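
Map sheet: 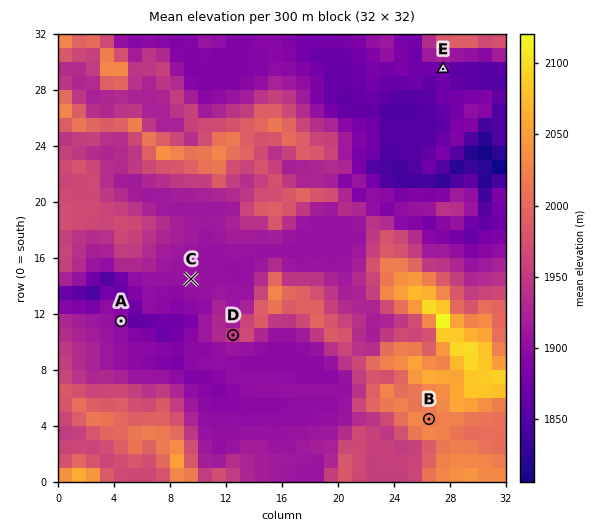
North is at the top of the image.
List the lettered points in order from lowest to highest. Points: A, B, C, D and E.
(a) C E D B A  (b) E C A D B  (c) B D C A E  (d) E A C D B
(d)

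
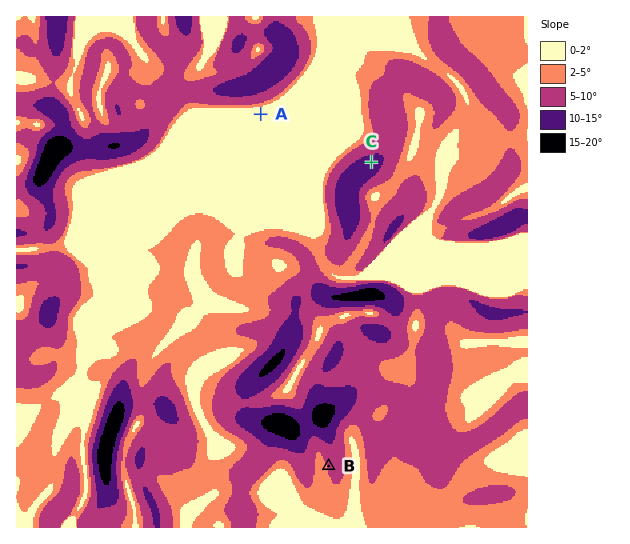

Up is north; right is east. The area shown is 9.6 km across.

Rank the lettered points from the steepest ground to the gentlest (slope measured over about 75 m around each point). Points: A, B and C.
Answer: C B A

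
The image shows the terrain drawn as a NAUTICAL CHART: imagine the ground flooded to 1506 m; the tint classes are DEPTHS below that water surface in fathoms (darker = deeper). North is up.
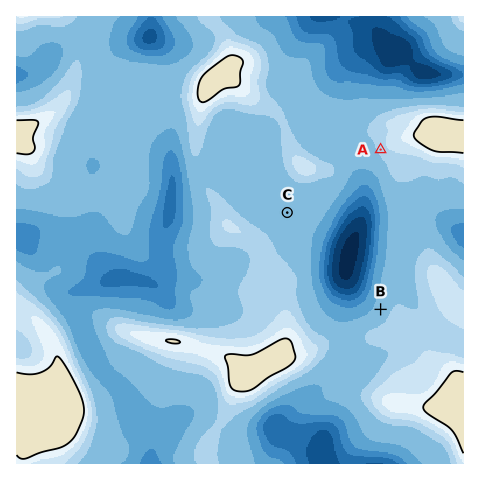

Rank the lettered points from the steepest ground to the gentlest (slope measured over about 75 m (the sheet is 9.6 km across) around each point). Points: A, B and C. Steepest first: A B C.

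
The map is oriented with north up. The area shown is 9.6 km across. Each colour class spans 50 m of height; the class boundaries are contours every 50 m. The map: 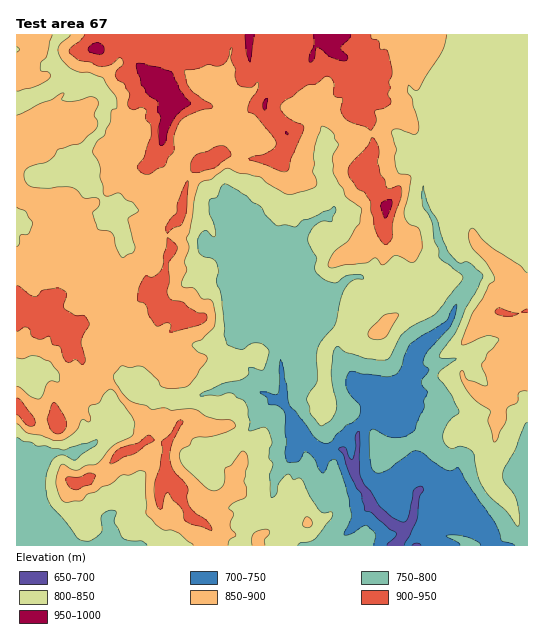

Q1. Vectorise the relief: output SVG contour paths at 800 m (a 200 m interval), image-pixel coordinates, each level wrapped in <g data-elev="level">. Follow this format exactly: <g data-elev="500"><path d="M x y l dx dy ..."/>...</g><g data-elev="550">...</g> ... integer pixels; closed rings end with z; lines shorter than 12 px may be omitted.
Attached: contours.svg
<g data-elev="800"><path d="M298 545l3-2 8-1 6-3 16-20 2-6-2-1-6 1-4-1-11-15-8-17-3-2-5 2-5-6-4 2-5 5-2 4-1 9-6 4-2-22 4-12-4-7 0-8 3-6-4-14-5-2-14 4 1-10-3-16-4-5-6-3-4-4-6 0-9 3-17 0-1-1 22-11 21-5 5-4 1-7 1-1 13 3 6-17-2-5-8-5-8 1-9 5-15-5-3-9 1-7-3-29-5-16 1-11-1-7-3-5-11-4-5-5 0-11 4-8 4-2 7 6 2 0-1-12-5-11 0-10 2-4 7-3 5-12 4 0 11 6 9 6 6 6 6 3 7 11 12 10 8-1 9 2 7-6 13-5 19-10 2 5-4 10-9 0-5 2-5 5-5 8 0 7 9 14-2 14 10 9 9 3 4-1 5-5 6-2 12 0 3 2-1 2-10 1-8 8-4 11-6 25-13 16-4 8-1 9 0 23-8 13-2 7 3 7 0 6 9 12 3 1 8-5 6-12 0-8-5-28 2-18 2-7 3-2 8 6 20 7 12 1 9-1 4-3 11-21 9-8 24-13 27-34 1-3-1-2-23-18 0-8-5-9-2-17-10-18 0-10 1-9 4 15 10 19 6 20 5 12 10 10 3 1 5-2 5 3 12 12-8 17-9 15-10 24-17 24 3 2 15 1-17 12-2 5 14 20 7 16-12 12-4 9 0 7 3 5 4 3 12-2 7 3 4 3 5 24 5 11 7 10 16 14 12 15 2-7-3-18-4-8-9-12-1-6 2-7 11-20 9-23 2-2"/><path d="M17 437l6 4 8 1 6 4 9 0 17 4 34-10 0 3-2 3-20 14-13-5-5 1-5 4-6 17-1 10 3 13 4 7 28 33 10 1 8-5 4-5-1-12 1-4 5-4 6-1 3 2-2 11 8 14 7 3 13 1 5 4"/></g>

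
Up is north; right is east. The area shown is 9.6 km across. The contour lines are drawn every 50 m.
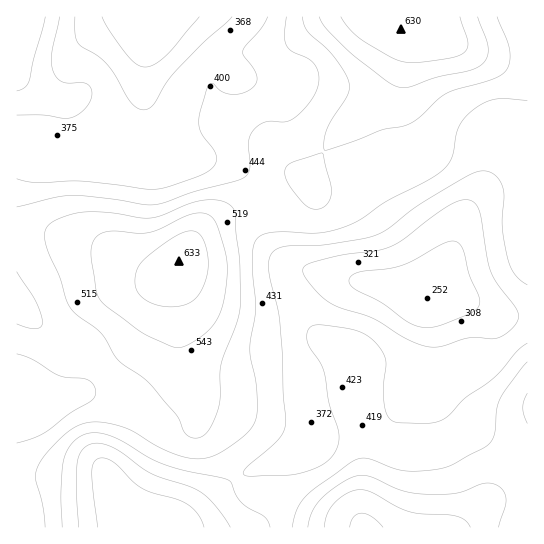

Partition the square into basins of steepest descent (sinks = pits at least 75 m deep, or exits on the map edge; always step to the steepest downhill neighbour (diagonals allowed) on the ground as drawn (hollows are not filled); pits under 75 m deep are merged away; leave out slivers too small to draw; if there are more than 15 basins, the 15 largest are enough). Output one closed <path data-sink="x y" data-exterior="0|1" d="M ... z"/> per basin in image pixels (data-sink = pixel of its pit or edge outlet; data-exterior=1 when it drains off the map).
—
<path data-sink="427 299" data-exterior="0" d="M527 16l-141 0 3 5 18 13-12 40-12 19-51 46-24 36-1 3 2 5-2 6-12 11-12 7-24 4-17 0-28 10-15 13-19 25-5 14 0 18 4 16 0 62 17 34 3 22 20 21 16 31 14 15 29 5 39 19 32 7 12 5 167-1z"/><path data-sink="143 17" data-exterior="1" d="M385 16l-369 1 1 388 20 3 37-12 9-5 23-23 21-17 17-20 12-33 24-39 19-25 11-10 17-9 15-4 17 0 24-4 12-7 12-11 2-6-2-5 1-3 24-36 51-46 12-19 12-40-18-13z"/><path data-sink="130 527" data-exterior="1" d="M175 268l-15 22-13 36-8 13-56 52-40 16-17 1-4-3-6 1 0 69 8 30-1 22 336 1-10-5-32-7-39-19-27-4-14-12-18-35-20-21-3-22-17-34 0-62-4-16z"/>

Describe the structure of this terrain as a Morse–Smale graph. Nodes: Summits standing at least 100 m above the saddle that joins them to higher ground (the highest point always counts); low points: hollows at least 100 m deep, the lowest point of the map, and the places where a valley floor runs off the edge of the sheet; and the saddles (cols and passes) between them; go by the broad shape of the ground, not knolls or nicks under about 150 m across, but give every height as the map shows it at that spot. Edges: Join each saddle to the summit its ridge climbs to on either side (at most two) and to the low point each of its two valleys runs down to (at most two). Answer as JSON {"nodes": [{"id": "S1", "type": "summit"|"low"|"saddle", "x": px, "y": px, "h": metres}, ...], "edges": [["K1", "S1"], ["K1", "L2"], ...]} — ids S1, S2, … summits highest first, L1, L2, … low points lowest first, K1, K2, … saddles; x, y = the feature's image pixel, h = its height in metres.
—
{"nodes": [
{"id": "S1", "type": "summit", "x": 179, "y": 261, "h": 633},
{"id": "S2", "type": "summit", "x": 395, "y": 26, "h": 630},
{"id": "S3", "type": "summit", "x": 365, "y": 527, "h": 609},
{"id": "S4", "type": "summit", "x": 18, "y": 19, "h": 489},
{"id": "L1", "type": "low", "x": 427, "y": 299, "h": 252},
{"id": "L2", "type": "low", "x": 130, "y": 527, "h": 262},
{"id": "L3", "type": "low", "x": 143, "y": 19, "h": 266},
{"id": "K1", "type": "saddle", "x": 106, "y": 369, "h": 494},
{"id": "K2", "type": "saddle", "x": 267, "y": 210, "h": 484},
{"id": "K3", "type": "saddle", "x": 235, "y": 478, "h": 401},
{"id": "K4", "type": "saddle", "x": 17, "y": 141, "h": 369}],
"edges": [["K1", "S1"], ["K1", "L2"], ["K1", "L3"], ["K2", "S1"], ["K2", "S2"], ["K2", "L1"], ["K2", "L3"], ["K3", "S1"], ["K3", "S3"], ["K3", "L1"], ["K3", "L2"], ["K4", "S1"], ["K4", "S4"], ["K4", "L3"]]}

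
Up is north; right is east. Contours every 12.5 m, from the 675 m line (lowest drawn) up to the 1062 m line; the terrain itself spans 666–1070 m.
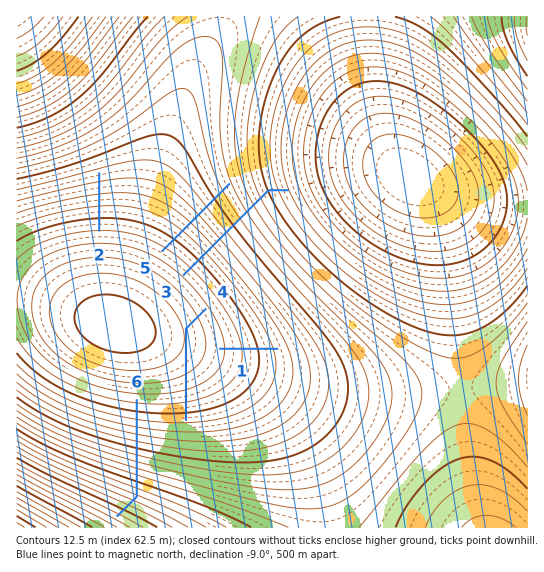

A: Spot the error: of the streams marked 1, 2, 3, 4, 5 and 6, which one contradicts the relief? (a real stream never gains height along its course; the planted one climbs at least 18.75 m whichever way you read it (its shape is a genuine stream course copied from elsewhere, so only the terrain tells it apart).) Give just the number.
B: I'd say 4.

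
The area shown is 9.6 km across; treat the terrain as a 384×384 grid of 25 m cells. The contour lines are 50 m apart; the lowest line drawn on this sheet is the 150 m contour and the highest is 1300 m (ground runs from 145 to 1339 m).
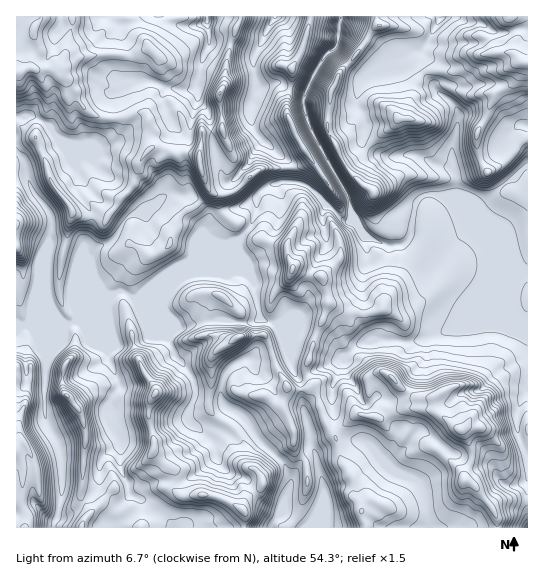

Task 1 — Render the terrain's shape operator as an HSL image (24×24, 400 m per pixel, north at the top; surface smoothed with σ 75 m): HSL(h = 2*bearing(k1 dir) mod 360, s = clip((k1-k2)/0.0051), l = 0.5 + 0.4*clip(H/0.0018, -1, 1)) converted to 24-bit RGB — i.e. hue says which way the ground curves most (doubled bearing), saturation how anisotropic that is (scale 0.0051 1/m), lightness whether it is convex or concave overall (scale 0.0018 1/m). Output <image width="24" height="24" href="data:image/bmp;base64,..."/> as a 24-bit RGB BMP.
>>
<image width="24" height="24" href="data:image/bmp;base64,Qk32BgAAAAAAADYAAAAoAAAAGAAAABgAAAABABgAAAAAAMAGAAATCwAAEwsAAAAAAAAAAAAA2M6UFyRmPouu2oKAX3yAcKuZnFt/el5JX2I9aFRB3OqaPGp7OGePpqBdTklziFVLzsuCj6FhY56UalWBhXpcX0tJ0emfXiR9wW5NYNe8Ox2YV79Fv4KJbEOBllSBiaXOvcHrmMrq1XS733uLFi9J3bmLGhhKk8+OiLaWiHulkWSMYlF8wHORhdGsc8y0Zy62rbeMTW66KBtvheZNXcK2zzPMYJ5hebp3PJpIXzdMrzpU4/PYPh2Hqt5wMxhdpNaZdYtrclNXeFtRVmFme8KYzdKNaCk/K5mLsNytaTOJNCZi6/KPMWNzNz5x7uW5abCromSgOjpyb85oijYwpiVaKtaEOTybkrV4e1dofltmhXildo+ufHYv0a8+ZMVwKSeYvdR2QBVFc0Bp0PevUjVoRTRbyvScYEBkcz9KbIxihq9dczdjlsqKPhmig8eMrU1ZZklEYq5wcIJQbDlDpsXVm6XSpt3CRx9v4JqSFgcvtu2nS8S2Pj9oVkWZ8dyXOFhMUlCZWbZIZCowXJ1pstqQKhRDWNF3nnfFc2zXrGKwjHGvgsrBWaeD18+pqnRlJjJv0LNjAwhS3/vQukCnQ0mQMkFh7vfUi3nWWSKDHoLPn8fTeILF3bKWWzrVO5S8UELFw0lSgsNXUdPgnIXS56/sL9qHv06EUEVv58PLBRBI++DFQoZ/Zy2ErezMTL9EaSxLszmwsdkzQXgzcU9iVtst5nopOn43K1JZks3e0O/ihDt6RnpHiZJJk0lBl19ybWGSlWI8OWJxw+U6iDx1N0xmnelekThcky2yLqrM+dDwkpzrOd2VUjKH0rNWnlVzQIdBOWMlc1onYG8va31SfW9egHNqkoh8iF97fIRof3x+eZZhgXJ9U1F/v9mAcl94N2FCasI0Vowi5sAUvBxKfERxQVlw2JSHkHeph0mVSpZRisipWmt1d3xteX5tf3tqf3p4Ypt0iGWEa6Vzf39/YZSMpGtSdnV/fWO2i4mxiazGmr3NlSy7iltHPXZjxtSRY5Swg1u9s9azaFqEh22Ocn57fn9/f39/hXyDbqxXgE2fW69Tf3N/iWFhoZJiTXhOSIJib7lNpodCjExJSD5x7ZCwNJOnt9ukR3hjR2yIvaOailWNgHOHj36Nd3+Af39/fIJ+Q99lMEB71MxfY1h9p4qZi3miyoi0P41WaoF7f398fGV4VXF9hNdueIbSojilzqB3O1dynJhcnG6Cc358iYJ9fnqEf39/hHl72MZ9GCxI3p5JVzcvI6Auf6mHhWiS0qKeRl9sg2toPIOOjLrE0el3srBJLjeO4dqTaB9Xl5pET5FWkId/d4F+gHt9f39/jnJ46cnbIgtJ8N7FR3vU35iTNXJQYn54voKEgUqIX4w/Wb+QX6FMMF5q7drHEW/BNAUW0p4bN4Q7WnKJlpKGfHeAf35/fm9viopvtCQ6nR+PgemadFWJzn+6zVKDQW1VdnxaryBopfDeedwrHFozSXiI4Is12QAMMgCA6fTXdLPULFlBaHdEeHZdd1A5UYxGg5SZaBxyyPG9ZUZscYxnX0VZ2qGPdESGYTs2rfWMVjWJI/3x0KD1BWq9gxhAkf/LACr8mt6uwlm8oYfUfJLIUzWQ3JDBlOfWLWpFWS13od+DdVl5fHtwV2SCvIiFqoPPcoXa4fquZSB/e+OygVkpVBJBzf7QMAAzq/mnkUg0UUskYVgoeIQ/KSRdxOqRjUiEx1XMb8HWoTd1onRNbGBHVoRSVINal7h0akxwvOhfde3/UEKGdB5ybc1uAHnitf9skkqQdUGP1JCqenKohMqcDDFQ9uXVQmVsnKBmQVkmjjs+vLp3j9rZZWq3fIa0s353eLaaHBt6//JZIiM9N0d95/vQFgAz+PfTPVFqYEeSvd/YpLTfvoXJRhVgc6ErxXZqYXRYR4+xUbWmodKYS097andoXntYmGtFhpRAFyZI+uPRQF2WJD9W/88zACAz9uHVOXSZR5p7goRRsn9hWyo5dT+hUrywxVtXnl58oonIaoS0wrWPbEtydnVbhFtcqa11mb2yKU5w3/B7hUKWSx+s283xM9PcCXRq/77RQG1Zcntpf4ppmF2xpGSjlGteVqRqnJXClYBjSpSMtKSLYmavcXC4iWu0qNDEoHChS1SysKA0zH5DGFNchqNR+tPRADowqyR97YWVUGpKcoJbUmaDcm6pd6HPipPNdquOpZJ0TZOkwb9sR2BtfGV9YKlnjW5ZsGaFKlu5hDun8NjEF2R5cy488cqUfoOtAxIw6KGGc8XRaLC3NXiZpotKuE0/pzs0WKtA"/>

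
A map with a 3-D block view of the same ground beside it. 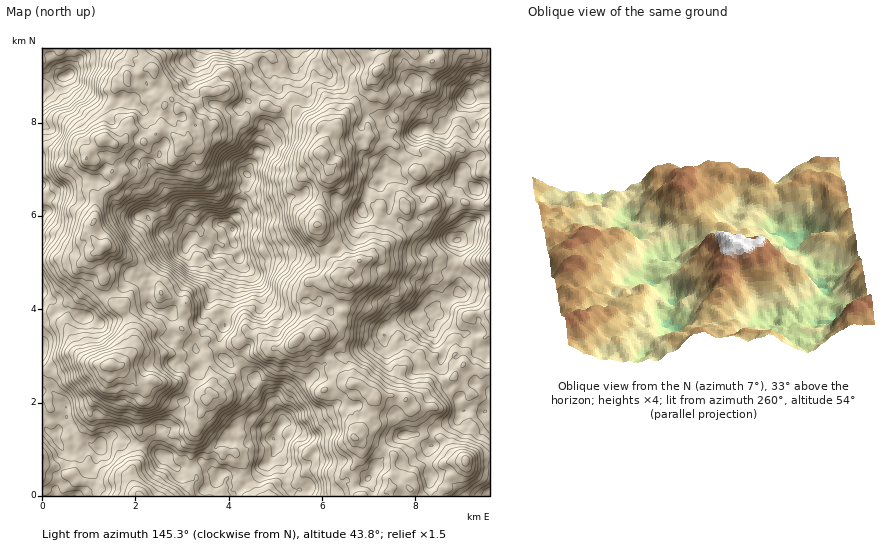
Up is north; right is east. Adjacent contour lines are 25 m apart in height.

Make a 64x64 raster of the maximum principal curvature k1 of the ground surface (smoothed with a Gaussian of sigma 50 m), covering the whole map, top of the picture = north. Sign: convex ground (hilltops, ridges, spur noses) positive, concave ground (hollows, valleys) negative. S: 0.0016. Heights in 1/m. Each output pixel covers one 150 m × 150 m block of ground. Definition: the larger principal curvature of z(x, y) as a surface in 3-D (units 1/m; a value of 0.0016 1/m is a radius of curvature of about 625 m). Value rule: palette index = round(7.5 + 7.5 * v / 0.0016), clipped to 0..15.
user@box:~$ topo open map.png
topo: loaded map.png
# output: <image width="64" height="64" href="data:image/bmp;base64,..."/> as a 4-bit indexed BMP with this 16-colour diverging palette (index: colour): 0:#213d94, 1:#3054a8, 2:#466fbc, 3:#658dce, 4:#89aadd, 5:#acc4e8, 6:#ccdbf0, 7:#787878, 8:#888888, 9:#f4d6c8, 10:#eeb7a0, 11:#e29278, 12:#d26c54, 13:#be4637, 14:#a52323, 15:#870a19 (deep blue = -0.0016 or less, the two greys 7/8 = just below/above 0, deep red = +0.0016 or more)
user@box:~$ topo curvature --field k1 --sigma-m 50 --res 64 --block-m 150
<image width="64" height="64" href="data:image/bmp;base64,Qk12CAAAAAAAAHYAAAAoAAAAQAAAAEAAAAABAAQAAAAAAAAIAAATCwAAEwsAABAAAAAAAAAAlD0hAKhUMAC8b0YAzo1lAN2qiQDoxKwA8NvMAHh4eACIiIgAyNb0AKC37gB4kuIAVGzSADdGvgAjI6UAGQqHAIuZznutumRKpnbJ66zN2ph43s3tl8yVn4edad2pe83uvLtpq7y6qImpjOutyqm8umvamv2rqs/dqIp2z5eqipqb14ibuGibu5rfuFvLmYrNqMuK64dam/x1qFbfyYqYt6vYWaurVnm7yN6Yjb/8quzKyai9V3eNz7qpme6922SrmaubjJ2IRXrt/LzM6aeH3+nO3Lzcu6i/2qvJvXinNp16y7p6vruIe//qzfvWl4eb6txlztzOyI7ZWYvNmIcEy3n9qbvcnMzv/9mpvdeGd3qu2nTPeHiIbMtZl87ImFmpjviHzOuKz8vai5dq78zJjL/aa8yJSnh6zdmZ3u2surrdxpvs7dzYeqicZFmuunib7o/f/76nKIjM//2LiJve6frZ3Ke87dq6y82WWZztms6fq/+pvemHenrdzczrvLmbp6z6iKyry9/+zJeZaa66jZz/2aaquIjJa4uYms/th5zKr7dK24mruszbmXmLvc3JrP7JeYqanKi7zEZ7qu+pzIafpp/YZ8hEi7ypuXppqIqv3M3P7prMqovZhagzv9u+ic/Lvbq7qEaL3exklleoiu6Li5aa3L2FbLaIuWj/iJ2b37rMZmyKdrrM7Whndsh777q7UmqqiYZ7mFmanf2VfazLqKZXq4eLhZjepYp6qp3N6ruGbKdpl4uonIfe2au8m7t4uHWYmsVVp6zKh4qczcnMvezZmFeYmr3pdtuIrKuLvah5e5iK+ZndrcqYqM3thbiZ3ZiIiHqP3P/rzYmqaa3Kl3Zkdovf3vyryZnezOzKu5i9qqt5eb9nfJvNiVx93KmmhnWGmrqd+aqorvyrtniZmbrZyruZvoeLib6La6/7dImZeHmnh6ipjLeuuL6FWbV42d3L3d/c2blbrXeavO24ms3MuodorOrMqr6Uf7Rrs2m4i5rN+tqbmXzqqqvM3cqpi9qXhnz+uJq1j5a62K61W5ValmqtymmZzehZuoi7qZqa3slnirqoWZmP/Gmorrh7omt4mp3bh4i/yL7N25h4m73+y5dqibed2az8Vqys6ahpqpaL3P/N3dvJyYjIm5jO/97/yrmb7bj7q+t436nezbmturyou+3Miby2RueI3O3chnar3v/pd9+IzGverMzHm8x3moSanP+6u8ZoyIqpuaindmnfmKw2r7eOiW7MuIzLi/2qyruIbNq7697avcyoqLuoir9WjWm+upy3fr53eqzcd5q9zHV5zKre67namaqJrO2JvnWMl52ne5uf+VeIqomIaIiLuUqsmb3LnLqZmqtGrbycd3mpqJqKnf+ldpR5yFeXdpit36xojpq9p2hZrYV+uZuVaay7mcq9/7iahYyUWqmYp5rJjImLvu54eGh6zN3rmZlp//rOqv/q27qazrl4mr22aamaqrnKyXWIepq92oqbzd3+q9ab/KrM7Mv7momUiKh7l4q4ysq2hZetR3t6mnea//g5/Lv7h8qozt3O+bemiKrN2oe8ypeImNqpVFiqqYy7+s3bv/d5yb3tqsi8+pV4mrvcu83uy+yalriTWOuZypvtu4qvyWt4i8mYvJvO2ad2q77//+3MWLuIi9h66or/6b2XeM+ai3muljd8e9iZmLrZZr/87MmYyodou7u8fe2q6dvf/+vLWNpJM0rK24rcq8dXvMy/urvLyWSLrv/vuavZnf/9u6vMyFh3Z6zu3JnOvaqJm9///7Wadpv97/+mjN2/6K/5+4u2iHRcye/pfqdNq4naya/O5oy7vfra26vN2Mx3u/u5uMmrec6pr7hvplvFSsxLp53bu7itppuYmMzNyZKf7LuJnu7c3/t/546la8ZNunvbi/23iJmKrWacuoiJeq7MvGtov939tpv52Kjfzc24vvv//8mKu3e5mM6JiFtni9/MqYlu6mW6if3onP3//tvP/6tZrO/Ymadq6aqGRqib3/pnh3yZVUbJy7q9tDm8z9tsyTetyPmIen+6e7iZiX3/6Hiqy5p1h62r2bpzbYWvyl7HSedFrLzsz3squ2ed787/eKl4mLlInam9usi6RY/rjtm9mVnMqL3K3Hh8h57tve/dqHdmbYmv7MuZjLhWnq3fq5lGbstqjZjtpopWu6eb//3ZV1RpqZ9KnHvLWGzoXNt+x1baOVtvSq/FiIinhLr5zP3Kl4q7vYqqid+Hn6V+2I75R7U1yp67bqinmKh5yeyp6qusynvcZcqu////qZ+n7+y8yHr5d+mIrYqZmJ2mvNm9iHiGWd+Kuor//+6nn+uqqXirv9da6Znqu3llvXW/3MvWZWhJr5uceKy4vNeruJZ5u3iamWr6vMq3yYm7uMyG2tx4mZmJ3M2bmprK+4m8yqy1ianK78mXtpnd///q1nerj+uXtovLqsqazKq/zHvd3M3N683aeIiImq/qeO+nareb66mLvch2p7q6mb///tu8ms+Znbu6iZutt3dlvZyttYzKaq69ual5i4Vozf2Lq6zP20hpaJy4if5mlzfauMyovInP7Ktprbuudp3r/urM//14d3h72pmYvbmL66mZ6Kq7qs65qHmavN3N7Ye93Lvv/tqbpmynaqutq7hJirysrdt67qrZolbM7MmYqd/afLzunrp523ZK3LzcaD15nsp+u47Imt3Jhuy2tVOZ2Ze8e6/LqWqYiIy92894naudd3y6jXmcqap6zpbZZr3HeNx6rc2rm5mbmHadvO7/2IhWjqu7p31mrbqOmJ2s3HmL"/>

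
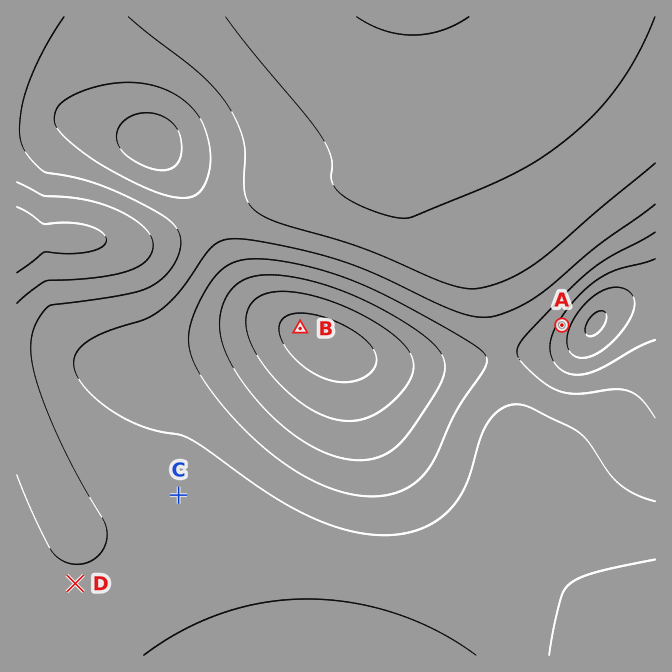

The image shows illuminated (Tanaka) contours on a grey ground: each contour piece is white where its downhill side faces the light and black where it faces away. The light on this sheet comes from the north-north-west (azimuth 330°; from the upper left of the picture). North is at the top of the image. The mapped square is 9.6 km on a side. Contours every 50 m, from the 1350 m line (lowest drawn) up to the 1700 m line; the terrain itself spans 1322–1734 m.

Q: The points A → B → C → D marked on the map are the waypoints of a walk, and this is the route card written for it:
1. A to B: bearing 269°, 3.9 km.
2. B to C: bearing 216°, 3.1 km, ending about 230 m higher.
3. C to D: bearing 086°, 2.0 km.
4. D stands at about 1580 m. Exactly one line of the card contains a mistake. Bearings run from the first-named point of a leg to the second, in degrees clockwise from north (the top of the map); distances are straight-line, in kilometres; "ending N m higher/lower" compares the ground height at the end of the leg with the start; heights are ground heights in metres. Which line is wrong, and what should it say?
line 3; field bearing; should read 229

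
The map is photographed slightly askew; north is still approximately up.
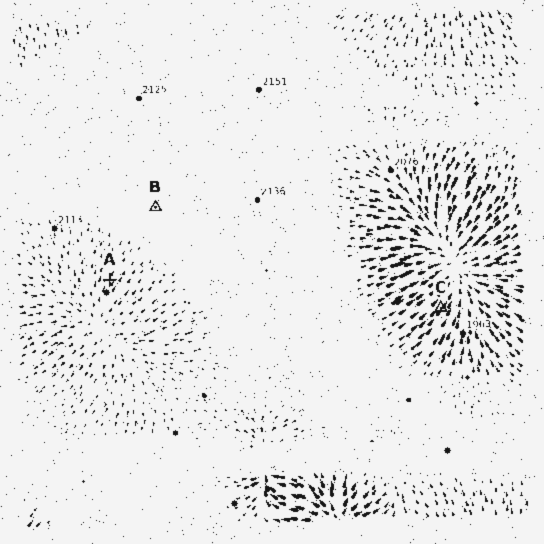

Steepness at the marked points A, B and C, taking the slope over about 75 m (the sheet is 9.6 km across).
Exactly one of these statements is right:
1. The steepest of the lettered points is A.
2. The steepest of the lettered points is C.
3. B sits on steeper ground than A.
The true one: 2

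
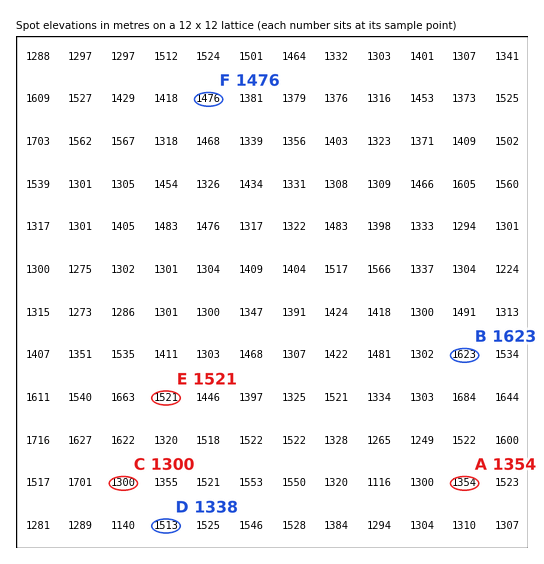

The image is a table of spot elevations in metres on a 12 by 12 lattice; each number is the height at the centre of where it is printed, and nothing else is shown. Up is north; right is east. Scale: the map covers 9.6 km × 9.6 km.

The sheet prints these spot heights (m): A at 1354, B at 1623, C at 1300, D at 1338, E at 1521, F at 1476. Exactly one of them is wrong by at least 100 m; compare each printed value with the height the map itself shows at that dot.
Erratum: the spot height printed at D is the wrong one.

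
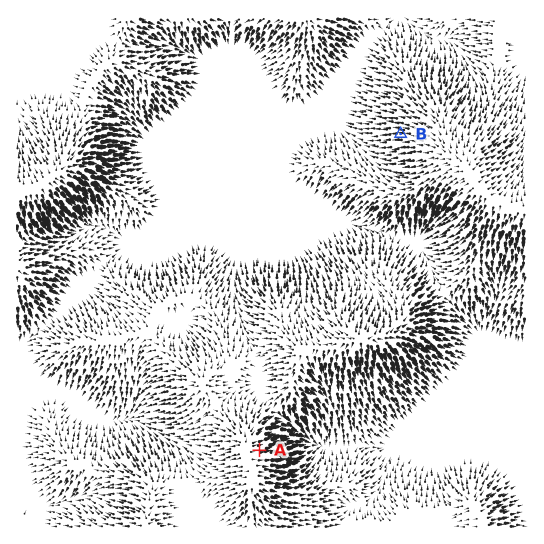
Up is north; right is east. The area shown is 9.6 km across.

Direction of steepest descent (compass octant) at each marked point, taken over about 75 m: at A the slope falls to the E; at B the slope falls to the W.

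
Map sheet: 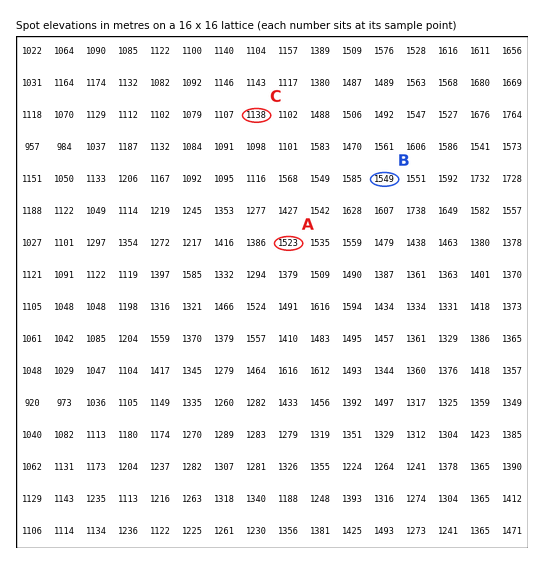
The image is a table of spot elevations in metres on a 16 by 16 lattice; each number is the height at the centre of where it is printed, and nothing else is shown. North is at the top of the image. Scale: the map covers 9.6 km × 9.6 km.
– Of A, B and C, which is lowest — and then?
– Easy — C A B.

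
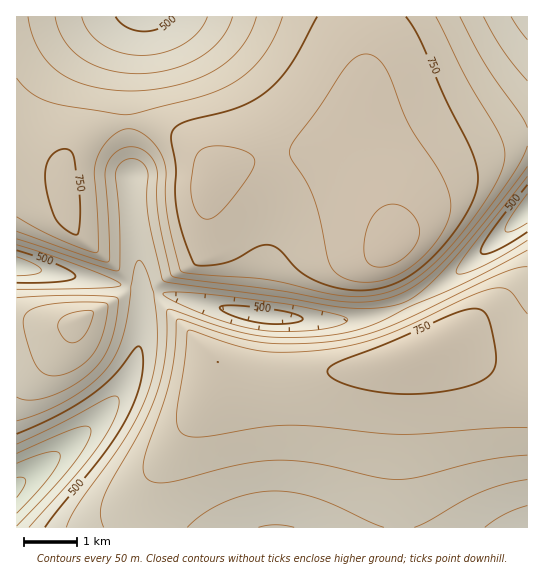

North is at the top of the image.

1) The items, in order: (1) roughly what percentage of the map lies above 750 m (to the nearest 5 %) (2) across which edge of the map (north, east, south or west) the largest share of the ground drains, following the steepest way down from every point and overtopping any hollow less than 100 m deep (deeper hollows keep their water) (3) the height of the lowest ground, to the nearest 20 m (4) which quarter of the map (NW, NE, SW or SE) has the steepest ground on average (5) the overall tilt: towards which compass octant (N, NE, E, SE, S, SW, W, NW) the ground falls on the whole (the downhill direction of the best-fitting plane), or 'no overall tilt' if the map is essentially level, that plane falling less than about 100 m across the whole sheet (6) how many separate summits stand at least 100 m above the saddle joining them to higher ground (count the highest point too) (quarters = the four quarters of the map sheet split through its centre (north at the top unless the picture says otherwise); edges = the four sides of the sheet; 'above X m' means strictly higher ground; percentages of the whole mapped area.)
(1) Ground above 750 m makes up about 25 % of the sheet.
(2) Most of the ground drains across the western edge.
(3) The lowest ground is at about 280 m.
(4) The south-west quarter is the steepest part of the map.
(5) On the whole the ground falls towards the south-west.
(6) There are 3 summits with 100 m or more of prominence.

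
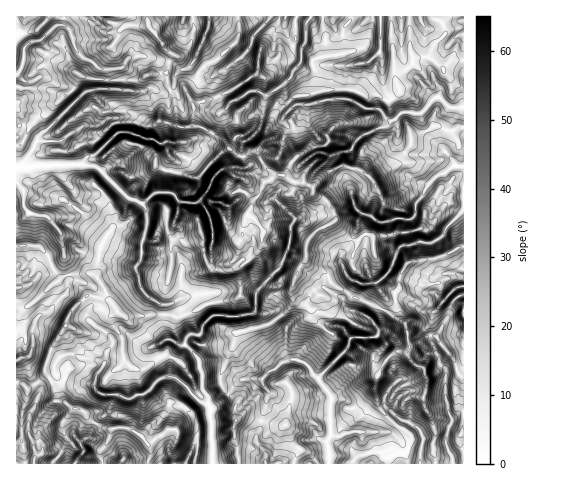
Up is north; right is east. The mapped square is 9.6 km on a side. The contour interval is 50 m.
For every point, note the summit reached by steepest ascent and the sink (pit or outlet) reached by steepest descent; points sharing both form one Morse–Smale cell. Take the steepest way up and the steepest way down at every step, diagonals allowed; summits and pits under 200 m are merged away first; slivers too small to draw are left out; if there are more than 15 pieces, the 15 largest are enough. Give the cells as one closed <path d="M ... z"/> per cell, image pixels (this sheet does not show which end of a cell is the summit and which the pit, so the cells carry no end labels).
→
<path d="M463 16l-225 0 1 19-2 6-21 19-9 4-9 10-1 6-11 9 9 20-2 16 2 2 6 0 22 13 8 10 8 6 4 1 14-7 6 15 7 6 6 4 7 0 12 8 10 0 7 3 2 7 14 9 8 18-7 5-11 5-8 7-4 6-1 16 7 8 14 6 5 10 6 5 16 9 28 12 4-3 1-8 3 3 6-1 6-27 8-11 26-3 29-13z"/><path d="M146 16l-130 1 0 200 8 1 4-5 20 5 26-1 8-8 0-5-8-14 6 3 17 0 13-13 20 19 13 5 4 7 0 17-5 14-1 18-5 6 6 24 6 7 16 9 1 9 15 2 27-13 28-4 5-5 1-8-2-18 21-20 2-5 0-9 3-4 16 1 14-2 14 9 9-9 15-8 3-5-8-15-12-6-4-10-7-3-10 0-12-8-10-1-10-9-6-15-14 7-11-6-9-11-22-13-22 0-2-2-2-27-7-13-1-8 4-23-7-6-8-14-7-7z"/><path d="M306 260l-6 7-6 13-3 8 1 14-2 5-23 18-30 7-17 44 1 9 7 8 9-11 7-3 18 0 1 6 6 7-9 38-4 4 0 8 10 12 0 9 197 1 1-87-6-3-4-16-20-22-4 0 1 6 7 14 2 8 6 7-1 25-13-1-14-5-8 0-7 4-5 5-6 12 10 9-4 8-6 4-39-1-12 5-10-2 0-38-13-18 27-27 6-13 18 0 9-3 1-5-3-5 4-5 2-11-29-12-16-9-6-5-5-10-14-6z"/><path d="M92 296l-5 0-13 11-8 14 0 5-16 27-5 19 9 14 3 14 10 3 7 6 8 1 8 11 13 7 23 0 14 7 10 13-2 16 38 0 10-22 16-2 0-16-2-18-15-8-12-14-13-8 2-19 11-11-16-9-4-10 1-12-39 2-9-6-5-9z"/><path d="M295 230l-14 2-16-1-2 1-3 17-21 20 2 21-4 8-27 5-30 14-16-2-1 12 4 10 16 9-11 11-2 19 13 8 12 14 8 5 4 0 4 6 17-14-7-10-1-9 13-29 4-14 33-9 11-8 11-14-1-14 7-18 7-10 0-11 4-10z"/><path d="M110 180l-13 13-23-1 8 12 0 5-8 8-26 1-20-5-4 5-7 0-1 27 24 2 8 8 12 25 13-6 15-1 8 3 20 35 9 6 39-2 0-9-20-13-4-8-4-14 0-5 5-6 1-18 5-14-1-20-9-8-7-1-5-3z"/><path d="M384 310l-3 2-1 8-4 5 3 5-1 5-9 3-18 0-6 13-27 27 13 18-1 30 3 10 8 0 12-5 42 0 7-11-10-9 6-12 12-9 8 0 21 6 6 0 1-25-6-7-10-28-20 10-4-21z"/><path d="M38 246l-22 0 0 114 5-2 3 2 7 17 5 7 9-9 0-8 5-14 16-27 0-5 8-14 13-11 22 4-11-22-7-4-18 0-13 6-12-25z"/><path d="M237 16l-90 1 2 10 7 7 8 14 7 6-4 23 1 8 7 13 4 29 13 0 1-2 2-16-9-20 11-9 1-6 9-10 9-4 21-19 2-6z"/><path d="M463 247l-28 12-26 3-8 11-2 15-4 5 1 8 9 0 16 10 14 1-6 14 1 9 7 2 17 21 3 13 4 5 3 0z"/><path d="M262 379l-21 1-13 13 9 7-3 39 4 8 1 17 27-1 0-9-10-12 0-8 4-4 9-37z"/><path d="M46 373l-10 11 3 5 0 6-9 18-2 15 8 28 5-2 12 0 4 3 9-15-3-19 10-14-9-7-7-2-3-14z"/><path d="M80 409l-7 0-10 14 3 19-8 16 8 6 36 0-2-12 6-7 6-15-9-2-13-7z"/><path d="M19 382l-3 1 0 80 37 1 4-5-4-5-17 1-8-27 2-15 8-15 1-9-3-4-9 3z"/><path d="M229 394l-19 18 2 12 0 38 2 2 25-1-1-16-4-8 3-39z"/>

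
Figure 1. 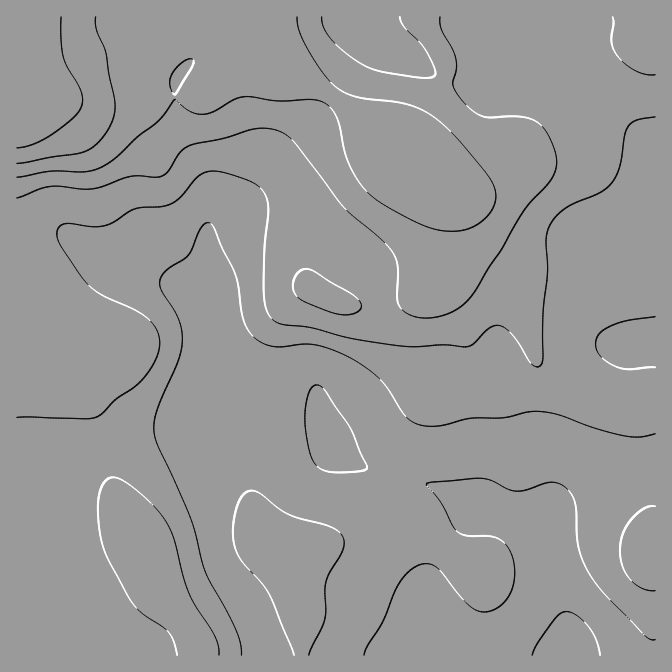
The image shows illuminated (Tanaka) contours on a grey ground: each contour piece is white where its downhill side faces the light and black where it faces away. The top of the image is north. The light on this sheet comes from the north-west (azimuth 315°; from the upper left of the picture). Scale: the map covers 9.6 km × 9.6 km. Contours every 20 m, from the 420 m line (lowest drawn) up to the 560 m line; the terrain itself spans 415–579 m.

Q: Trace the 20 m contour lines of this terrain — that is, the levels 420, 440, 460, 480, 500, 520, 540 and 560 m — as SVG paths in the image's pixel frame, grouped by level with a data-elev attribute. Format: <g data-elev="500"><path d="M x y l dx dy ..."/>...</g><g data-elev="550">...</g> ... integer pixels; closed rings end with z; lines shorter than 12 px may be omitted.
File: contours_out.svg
<g data-elev="420"><path d="M532 655l5-11 17-24 6-6 7-2 10 3 12 12 7 13 4 15"/></g><g data-elev="440"><path d="M364 655l4-10 15-25 16-36 9-12 10-7 10-1 9 3 27 33 8 8 6 3 9 1 8-3 7-4 6-8 5-12 2-15-3-13-5-11-7-6-7-3-25-1-10-3-6-8-12-24-13-16 0-2 5-1 43-4 15 2 17 9 8 2 10-1 25-8 9 1 8 5 5 7 3 7 3 43 4 15 7 14 15 20 40 40 6 5 5 1"/><path d="M330 472l-10-3-5-6-5-9-3-15-2-19 1-15 4-15 5-5 4 0 5 4 24 36 19 42-2 3-7 1z"/></g><g data-elev="460"><path d="M241 655l0-10-4-11-31-60-15-54-33-75-4-15 3-20 21-48 4-22-3-20-18-30-1-10 7-10 22-15 11-25 5-7 5 0 4 4 8 21 12 22 4 15 5 33 4 10 7 9 9 6 11 4 31-3 13 1 16 5 17 8 16 10 13 11 9 11 15 24 11 9 10 3 12 0 32-8 35 0 23-6 12-1 20 4 35 13 30 8 15 1 16-3"/><path d="M309 655l15-33 2-10-1-20 1-10 4-10 12-20 2-7 0-7-4-5-6-5-44-13-11-7-21-15-4-2-5 0-9 7-5 14-2 18 2 17 7 15 19 20 8 12 25 61"/><path d="M655 506l-5 0-6 3-14 12-8 14-2 15 3 17 7 12 12 9 13 3"/><path d="M655 367l-26 2-12-2-16-10-4-7-1-7 3-10 13-8 17-5 26-3"/></g><g data-elev="480"><path d="M219 655l0-8-4-10-20-32-7-15-14-50-8-18-12-16-20-18-14-9-10-1-5 3-3 5-4 16 1 26 6 24 27 50 10 11 26 19 5 8 4 15"/><path d="M17 417l68 2 12-2 7-5 11-12 19-12 8-8 11-15 6-15 1-8-2-9-3-6-6-8-14-9-36-17-15-13-25-38-2-9 2-6 5-3 4-1 24 4 12-1 10-4 21-13 34-4 11-8 19-21 11-5 14 1 25 9 10 6 6 8 3 15-4 40 0 47 3 15 3 5 6 5 9 3 27 3 45 11 55 8 32-2 24 1 7-4 13-13 10-4 6 2 6 5 9 11 11 19 5 4 4 1 3-3 1-6 0-45 5-43-2-30 3-13 7-10 9-9 34-15 11-8 5-7 4-10 6-33 3-8 8-7 19-3"/></g><g data-elev="500"><path d="M335 313l10 2 9-2 7-5 0-5-9-9-38-23-9-2-7 3-4 6-1 7 1 7 3 4 11 7z"/><path d="M17 198l31-11 10-1 32 3 12-2 28-11 30 1 9-6 12-19 9-7 34-7 30-9 11-1 10 2 9 3 8 7 51 67 37 31 12 13 4 7 2 9-1 33 6 10 9 6 12 2 13-1 13-4 14-9 11-12 27-43 22-38 28-33 4-8 1-10-2-10-6-13-5-9-7-6-7-4-10-1-36 0-10-6-12-11-9-15 3-17 0-8-3-10-12-22-1-11"/><path d="M400 17l4 10 16 16 8 10 7 17 0 5-2 2-11 1-32-5-15-3-11-5-18-12-14-13-8-12-2-11"/><path d="M613 17l1 6-3 19 6 13 8 8 10 8 10 3 10 1"/></g><g data-elev="520"><path d="M17 177l33-6 37 1 15-5 13-9 22-21 20-15 18-23 14 12 13 3 10-2 22-12 10-3 34 4 36-1 11 3 9 9 5 11 6 29 6 16 13 20 15 13 36 21 25 8 14 1 11-1 10-4 10-8 6-6 4-9 1-8-2-8-9-15-30-36-20-18-18-10-19-6-41-5-12-4-8-5-13-14-16-23-9-19-2-15"/><path d="M174 94l-4-11 2-9 10-11 5-3 5-1 2 3-2 5-15 25-2 3z"/></g><g data-elev="540"><path d="M17 163l68-12 13-9 12-15 4-14 1-13-9-48-10-24 0-11"/></g><g data-elev="560"><path d="M17 148l17-4 17-9 23-17 8-13 1-7-2-8-14-23-4-12-2-18 0-20"/></g>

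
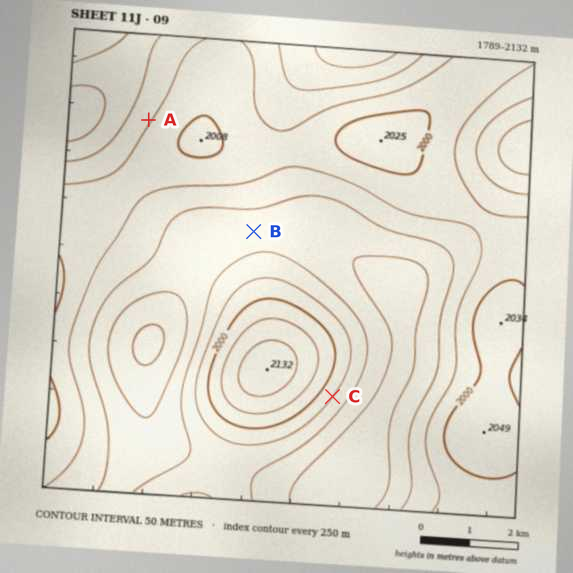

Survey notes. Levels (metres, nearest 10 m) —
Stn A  1940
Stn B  1880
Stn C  1950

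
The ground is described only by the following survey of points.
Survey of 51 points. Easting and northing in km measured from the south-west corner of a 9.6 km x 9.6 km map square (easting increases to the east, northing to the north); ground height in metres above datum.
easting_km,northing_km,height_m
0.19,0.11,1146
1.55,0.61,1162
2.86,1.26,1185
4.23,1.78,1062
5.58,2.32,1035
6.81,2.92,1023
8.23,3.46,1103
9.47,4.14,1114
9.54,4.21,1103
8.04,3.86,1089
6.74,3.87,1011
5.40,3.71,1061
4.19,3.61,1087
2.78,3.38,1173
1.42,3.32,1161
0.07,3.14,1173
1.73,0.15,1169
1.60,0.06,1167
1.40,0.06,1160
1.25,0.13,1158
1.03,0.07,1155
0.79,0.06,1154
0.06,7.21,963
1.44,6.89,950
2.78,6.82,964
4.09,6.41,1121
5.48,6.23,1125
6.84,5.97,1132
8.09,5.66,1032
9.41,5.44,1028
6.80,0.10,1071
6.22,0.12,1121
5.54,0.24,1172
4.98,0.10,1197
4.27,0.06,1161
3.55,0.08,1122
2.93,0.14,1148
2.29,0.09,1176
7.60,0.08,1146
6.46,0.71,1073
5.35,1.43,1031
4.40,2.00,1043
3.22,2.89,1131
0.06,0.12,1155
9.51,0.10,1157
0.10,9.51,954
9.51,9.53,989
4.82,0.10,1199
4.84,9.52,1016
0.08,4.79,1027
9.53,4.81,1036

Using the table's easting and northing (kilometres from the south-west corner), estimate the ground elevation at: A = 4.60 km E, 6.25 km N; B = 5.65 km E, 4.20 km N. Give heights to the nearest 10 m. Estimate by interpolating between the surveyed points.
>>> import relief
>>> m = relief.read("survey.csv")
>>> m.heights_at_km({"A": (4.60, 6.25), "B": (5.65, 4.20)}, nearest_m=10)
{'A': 1150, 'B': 1030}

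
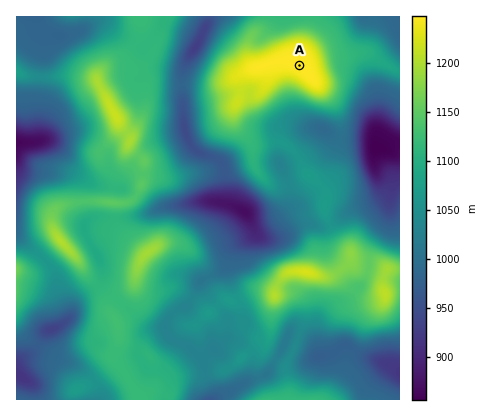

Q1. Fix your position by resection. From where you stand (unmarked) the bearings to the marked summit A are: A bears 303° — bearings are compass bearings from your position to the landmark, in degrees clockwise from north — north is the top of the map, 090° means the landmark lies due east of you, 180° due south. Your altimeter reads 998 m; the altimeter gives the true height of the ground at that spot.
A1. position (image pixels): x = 357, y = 103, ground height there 998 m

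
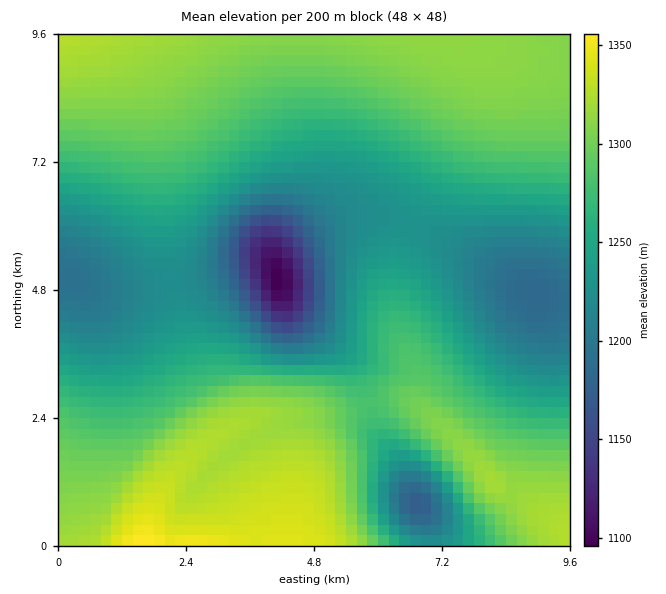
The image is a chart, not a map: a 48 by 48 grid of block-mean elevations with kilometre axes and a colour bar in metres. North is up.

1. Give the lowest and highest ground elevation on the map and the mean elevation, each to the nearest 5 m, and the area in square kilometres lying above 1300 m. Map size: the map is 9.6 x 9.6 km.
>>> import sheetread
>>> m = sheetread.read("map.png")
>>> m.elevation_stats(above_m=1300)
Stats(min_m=1095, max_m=1360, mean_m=1265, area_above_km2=28.3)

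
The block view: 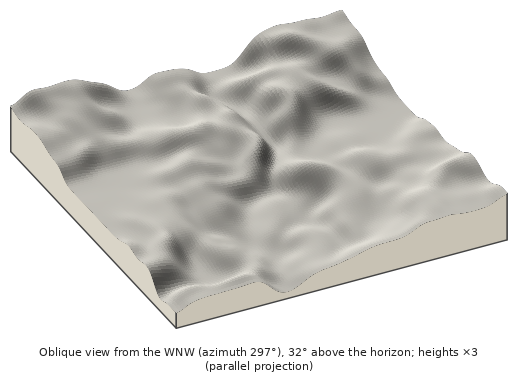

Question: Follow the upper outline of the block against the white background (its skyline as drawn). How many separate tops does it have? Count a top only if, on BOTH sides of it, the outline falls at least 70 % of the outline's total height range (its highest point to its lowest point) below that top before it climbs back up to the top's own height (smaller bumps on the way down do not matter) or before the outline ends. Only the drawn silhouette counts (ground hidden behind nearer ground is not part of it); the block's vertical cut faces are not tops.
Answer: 0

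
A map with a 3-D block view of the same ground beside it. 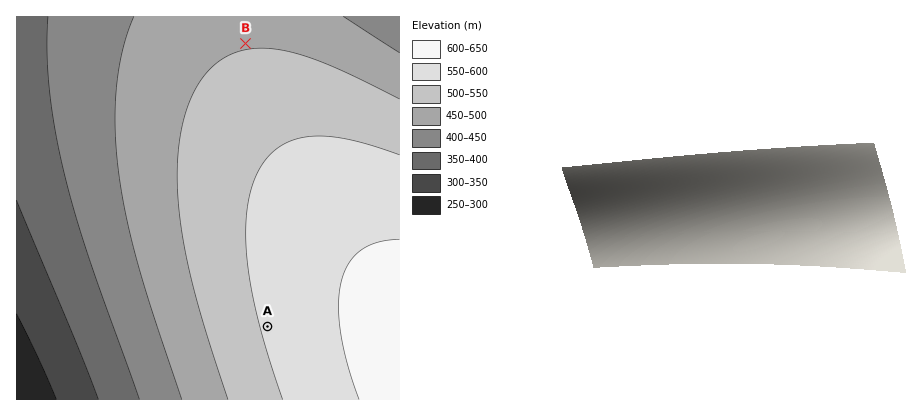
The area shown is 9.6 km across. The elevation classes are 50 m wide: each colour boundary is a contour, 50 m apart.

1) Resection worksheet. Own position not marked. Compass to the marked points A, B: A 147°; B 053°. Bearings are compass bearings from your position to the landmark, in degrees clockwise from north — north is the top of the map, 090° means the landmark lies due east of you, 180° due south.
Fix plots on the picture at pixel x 137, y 125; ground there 470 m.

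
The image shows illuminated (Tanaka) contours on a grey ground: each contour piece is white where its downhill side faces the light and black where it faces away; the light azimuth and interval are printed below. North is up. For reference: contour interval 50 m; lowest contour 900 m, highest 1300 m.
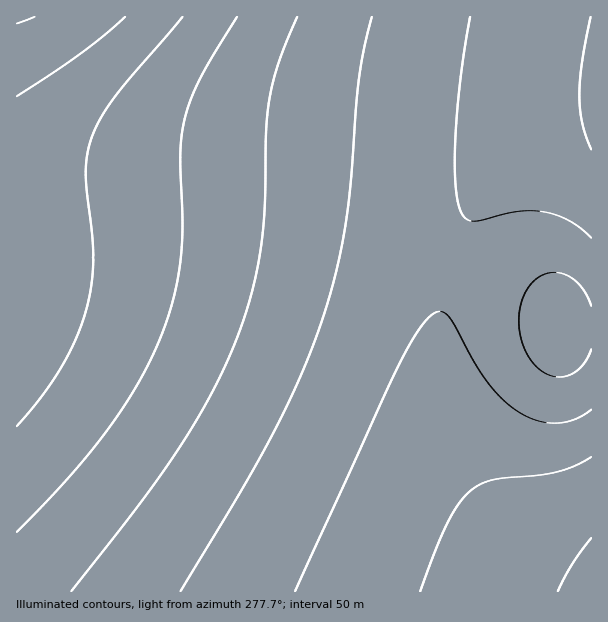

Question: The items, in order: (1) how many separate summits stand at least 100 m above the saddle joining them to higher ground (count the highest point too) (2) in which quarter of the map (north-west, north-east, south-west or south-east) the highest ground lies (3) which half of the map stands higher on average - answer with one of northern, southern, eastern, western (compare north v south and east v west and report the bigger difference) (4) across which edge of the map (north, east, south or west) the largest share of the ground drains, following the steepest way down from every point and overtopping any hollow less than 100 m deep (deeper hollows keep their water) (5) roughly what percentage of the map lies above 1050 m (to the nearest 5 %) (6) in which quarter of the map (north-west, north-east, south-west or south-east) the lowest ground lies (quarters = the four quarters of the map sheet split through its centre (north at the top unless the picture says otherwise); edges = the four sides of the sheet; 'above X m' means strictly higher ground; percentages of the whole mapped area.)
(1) There is 1 summit with 100 m or more of prominence.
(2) Look to the south-east quarter for the highest ground.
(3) Taken as a whole, the eastern half is higher than the western.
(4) Drainage is mainly to the west: more ground falls towards that edge than towards any other.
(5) Ground above 1050 m makes up about 80 % of the sheet.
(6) The lowest point lies in the north-west quarter of the map.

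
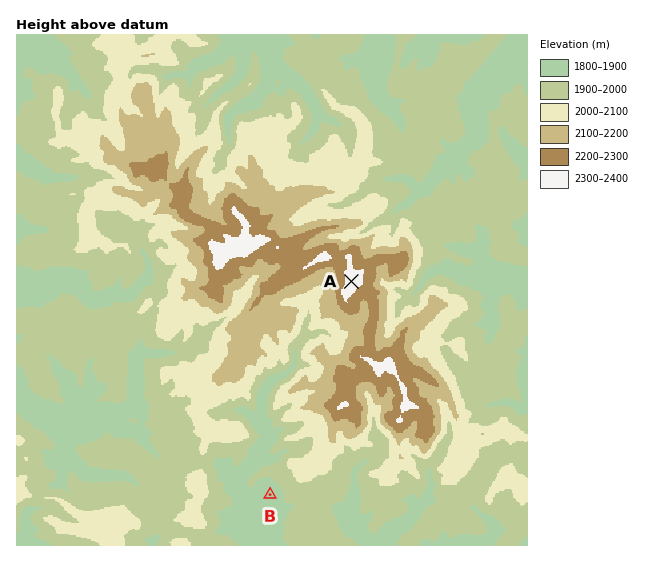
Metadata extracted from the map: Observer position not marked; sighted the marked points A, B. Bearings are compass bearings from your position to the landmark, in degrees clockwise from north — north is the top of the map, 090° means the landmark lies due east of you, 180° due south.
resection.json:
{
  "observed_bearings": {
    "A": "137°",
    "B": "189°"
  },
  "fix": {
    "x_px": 311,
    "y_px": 238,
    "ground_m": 2210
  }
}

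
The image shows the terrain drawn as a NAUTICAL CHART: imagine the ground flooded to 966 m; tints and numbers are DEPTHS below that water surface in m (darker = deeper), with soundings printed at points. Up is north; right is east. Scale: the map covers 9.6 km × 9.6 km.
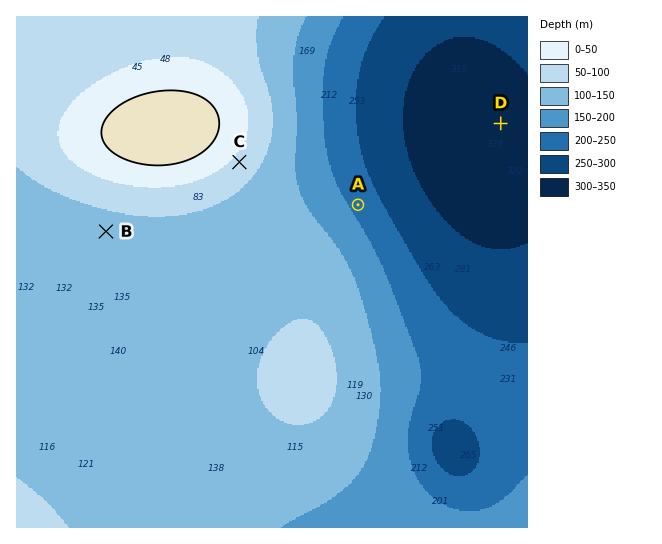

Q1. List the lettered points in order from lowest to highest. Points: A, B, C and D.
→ D A B C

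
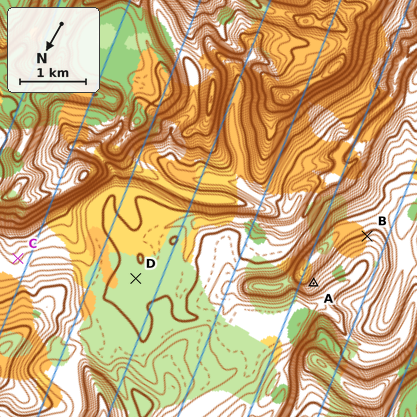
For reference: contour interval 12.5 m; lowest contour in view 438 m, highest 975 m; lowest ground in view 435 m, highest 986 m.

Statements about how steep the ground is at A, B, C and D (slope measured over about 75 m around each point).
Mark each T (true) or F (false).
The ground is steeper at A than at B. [T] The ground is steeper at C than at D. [T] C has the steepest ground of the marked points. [F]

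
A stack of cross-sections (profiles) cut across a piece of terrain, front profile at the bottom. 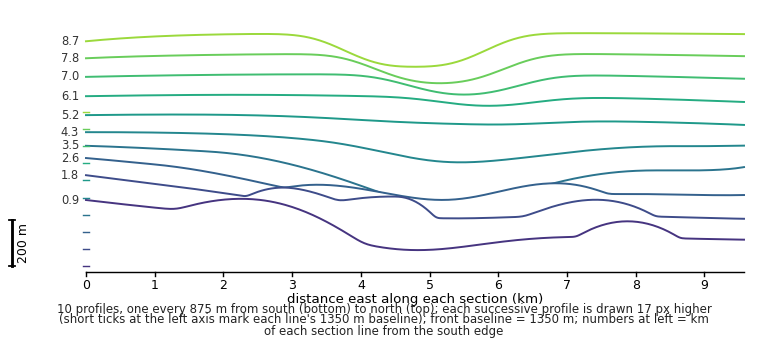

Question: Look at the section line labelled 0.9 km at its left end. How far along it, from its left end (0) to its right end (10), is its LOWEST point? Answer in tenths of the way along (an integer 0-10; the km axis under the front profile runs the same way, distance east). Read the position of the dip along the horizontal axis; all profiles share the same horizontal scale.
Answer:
5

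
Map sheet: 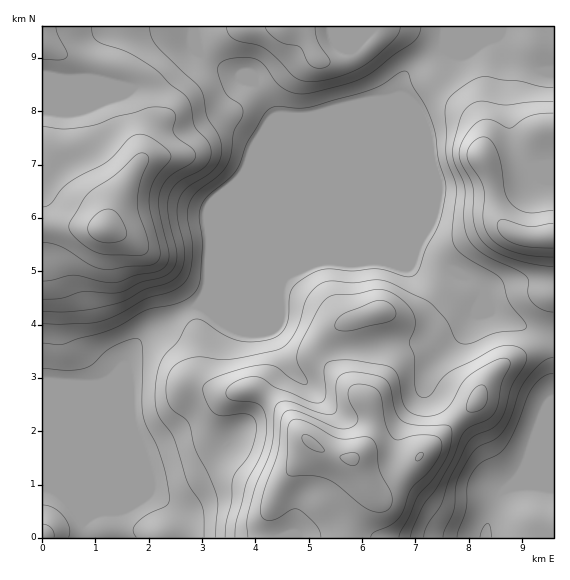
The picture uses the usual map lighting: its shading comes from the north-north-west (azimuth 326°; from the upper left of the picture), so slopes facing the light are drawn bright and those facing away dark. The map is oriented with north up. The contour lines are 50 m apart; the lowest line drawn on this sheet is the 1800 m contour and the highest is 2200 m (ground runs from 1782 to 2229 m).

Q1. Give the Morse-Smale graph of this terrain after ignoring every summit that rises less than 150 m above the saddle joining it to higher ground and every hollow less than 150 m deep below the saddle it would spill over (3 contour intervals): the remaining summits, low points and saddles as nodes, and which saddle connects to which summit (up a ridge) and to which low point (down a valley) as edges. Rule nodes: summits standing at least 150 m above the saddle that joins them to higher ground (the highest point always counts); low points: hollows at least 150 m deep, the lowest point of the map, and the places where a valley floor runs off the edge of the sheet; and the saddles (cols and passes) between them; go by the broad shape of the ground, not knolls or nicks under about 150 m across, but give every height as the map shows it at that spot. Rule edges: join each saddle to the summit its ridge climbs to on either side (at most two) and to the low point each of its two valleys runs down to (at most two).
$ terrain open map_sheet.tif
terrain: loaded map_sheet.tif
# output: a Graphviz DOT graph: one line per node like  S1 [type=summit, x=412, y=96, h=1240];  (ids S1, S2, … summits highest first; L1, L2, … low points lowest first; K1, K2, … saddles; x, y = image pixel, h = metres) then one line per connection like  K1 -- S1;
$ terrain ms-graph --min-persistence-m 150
graph terrain {
  S1 [type=summit, x=104, y=228, h=2229];
  S2 [type=summit, x=352, y=459, h=2205];
  S3 [type=summit, x=552, y=237, h=2129];
  L1 [type=low, x=83, y=537, h=1782];
  K1 [type=saddle, x=439, y=52, h=1872];
  K2 [type=saddle, x=188, y=308, h=1840];
  K1 -- S1;
  K1 -- S3;
  K1 -- L1;
  K2 -- S1;
  K2 -- S2;
  K2 -- L1;
}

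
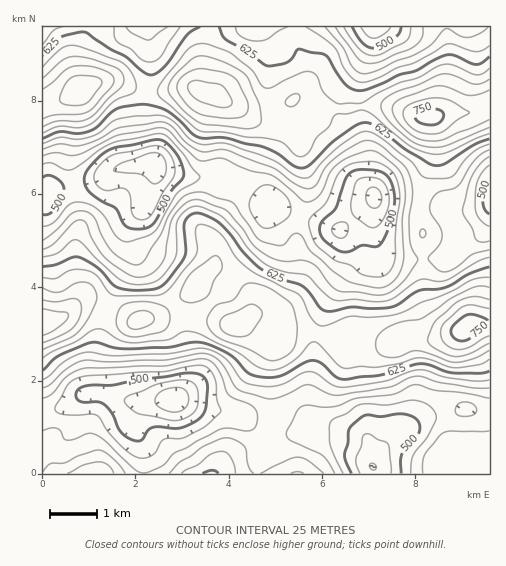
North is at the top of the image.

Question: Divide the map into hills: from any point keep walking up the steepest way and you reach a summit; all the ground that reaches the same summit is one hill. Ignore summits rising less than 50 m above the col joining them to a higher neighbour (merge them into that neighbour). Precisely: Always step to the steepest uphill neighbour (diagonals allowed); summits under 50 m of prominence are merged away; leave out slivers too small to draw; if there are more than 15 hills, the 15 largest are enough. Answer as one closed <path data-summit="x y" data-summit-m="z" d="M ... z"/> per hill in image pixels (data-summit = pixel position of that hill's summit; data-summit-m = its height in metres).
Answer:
<path data-summit="237 324" data-summit-m="715" d="M156 167l-1 10-10 29-15 22-2 13 4 12-2 13-17 27-10 28-9 37-1 35 49 10 35-4 29 10 29 4 28 17 12 3 14 1 16-6 5-5-2-9 0-21 6-29 2-27 7-25 6-11 26-39 1-7-2-6-15-19-48-15-16-9-8-2-41-19-13-11-8 2-19 0-22-4z"/><path data-summit="465 329" data-summit-m="765" d="M374 199l-34 32 14 18 2 10-27 42-7 15-8 31 0 17-6 29 1 27 4 5 7 2 24 1 21 9 4 6 2 21 4 10 114 0 1-254-5 10-6 6-16 8-10 12-6 3-43 0-16-2-9-6-6-18z"/><path data-summit="218 97" data-summit-m="733" d="M373 26l-227 0 3 13 1 34-5 43 8 47 7 8 26 5 19 0 8-2 13 11 41 19 8 2 16 9 49 15 34-32-11-21 0-19-3-8-19-30-3-7 4-21 17-22 10-20 4-16z"/><path data-summit="430 116" data-summit-m="760" d="M489 26l-115 0-2 13-7 19-10 19-13 15-4 16 2 10 16 23 6 13 1 23 11 20-1 36 4 13 7 10 20 3 43 0 6-3 10-12 16-8 10-13z"/><path data-summit="43 322" data-summit-m="748" d="M153 164l-35 4-19 12-19 6-23 3-15 9 1 214 17-3 23-14 11-3-1-25 10-46 10-28 19-34-4-26 4-10 13-17 8-22 2-7z"/><path data-summit="78 91" data-summit-m="744" d="M145 26l-103 1 1 171 14-9 23-3 19-6 19-12 35-5-8-47 5-43-1-34z"/><path data-summit="211 473" data-summit-m="630" d="M177 399l-11 0-21 5-7 6-4 7 0 11 8 17 2 29 230-1-3-9-3-24-13-8-20-5-15 0-9-4-6 5-10 5-20 0-12-3-28-17-29-4z"/><path data-summit="90 473" data-summit-m="618" d="M102 394l-19 1-23 14-18 4 1 61 101-1-2-28-8-17 0-11 5-8 9-6-30-4z"/>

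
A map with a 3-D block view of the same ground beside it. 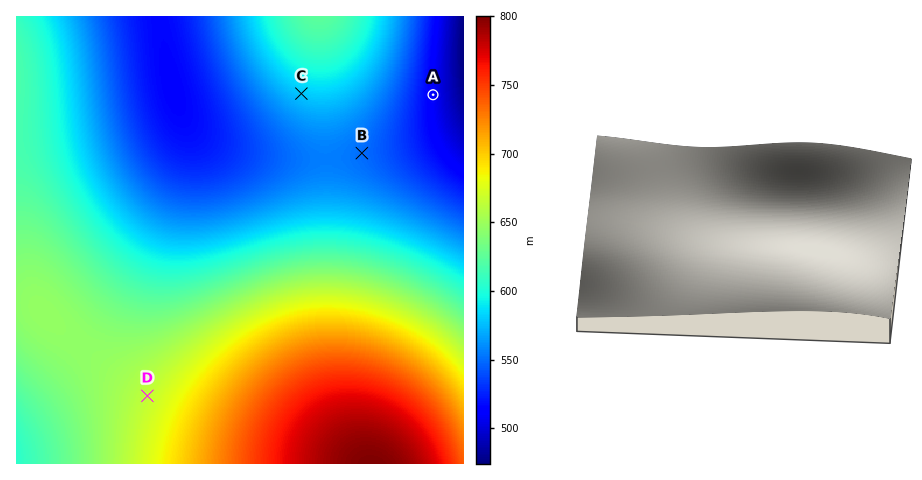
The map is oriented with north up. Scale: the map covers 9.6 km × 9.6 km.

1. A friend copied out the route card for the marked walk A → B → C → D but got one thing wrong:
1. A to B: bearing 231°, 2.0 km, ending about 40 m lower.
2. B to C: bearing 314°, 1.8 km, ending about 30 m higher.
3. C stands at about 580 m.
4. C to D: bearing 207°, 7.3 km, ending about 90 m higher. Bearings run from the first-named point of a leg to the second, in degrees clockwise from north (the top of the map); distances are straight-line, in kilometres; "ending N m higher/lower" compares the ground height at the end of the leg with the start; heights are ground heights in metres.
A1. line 1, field sense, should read higher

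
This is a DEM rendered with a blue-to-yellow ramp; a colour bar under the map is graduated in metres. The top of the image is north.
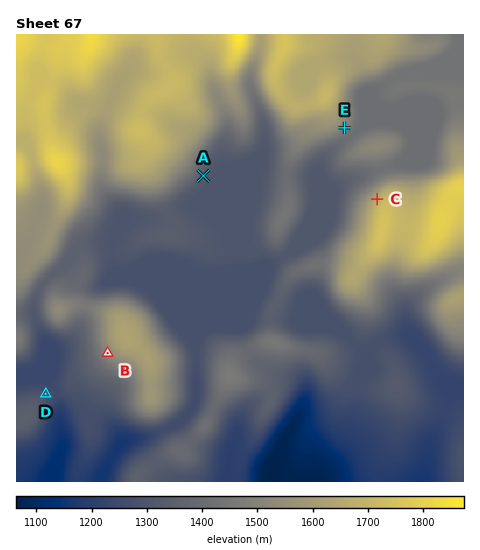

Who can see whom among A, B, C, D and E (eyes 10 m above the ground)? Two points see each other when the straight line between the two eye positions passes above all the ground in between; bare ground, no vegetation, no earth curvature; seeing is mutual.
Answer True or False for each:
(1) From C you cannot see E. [False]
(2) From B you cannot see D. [False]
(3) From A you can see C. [True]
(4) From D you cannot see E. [True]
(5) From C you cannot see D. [True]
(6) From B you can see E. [False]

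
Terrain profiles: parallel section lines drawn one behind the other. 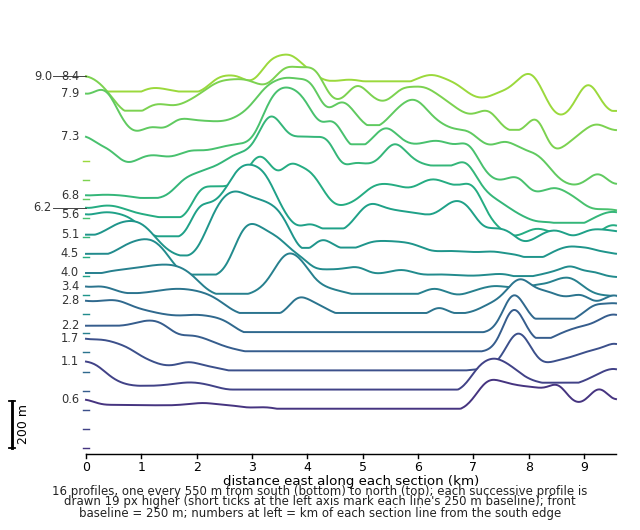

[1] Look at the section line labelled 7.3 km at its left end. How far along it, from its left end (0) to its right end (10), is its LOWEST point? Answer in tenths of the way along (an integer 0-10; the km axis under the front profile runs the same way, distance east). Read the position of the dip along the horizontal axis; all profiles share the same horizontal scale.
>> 10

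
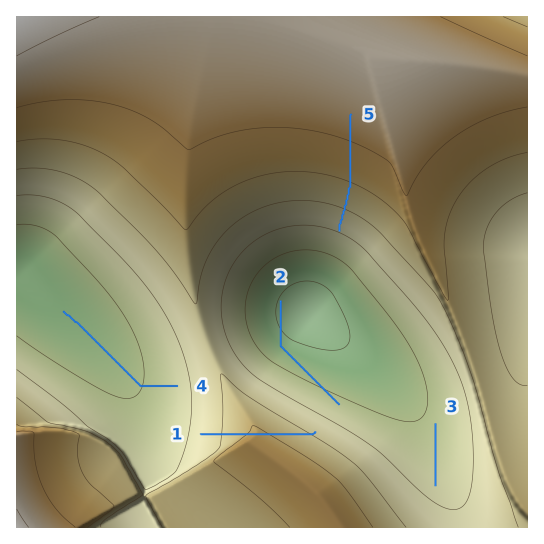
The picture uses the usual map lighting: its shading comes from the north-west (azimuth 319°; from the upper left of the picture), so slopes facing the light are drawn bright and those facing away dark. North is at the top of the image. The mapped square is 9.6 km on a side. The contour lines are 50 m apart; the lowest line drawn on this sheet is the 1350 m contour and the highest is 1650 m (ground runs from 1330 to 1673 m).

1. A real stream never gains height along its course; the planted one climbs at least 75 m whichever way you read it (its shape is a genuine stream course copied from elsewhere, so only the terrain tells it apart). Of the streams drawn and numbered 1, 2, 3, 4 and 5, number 1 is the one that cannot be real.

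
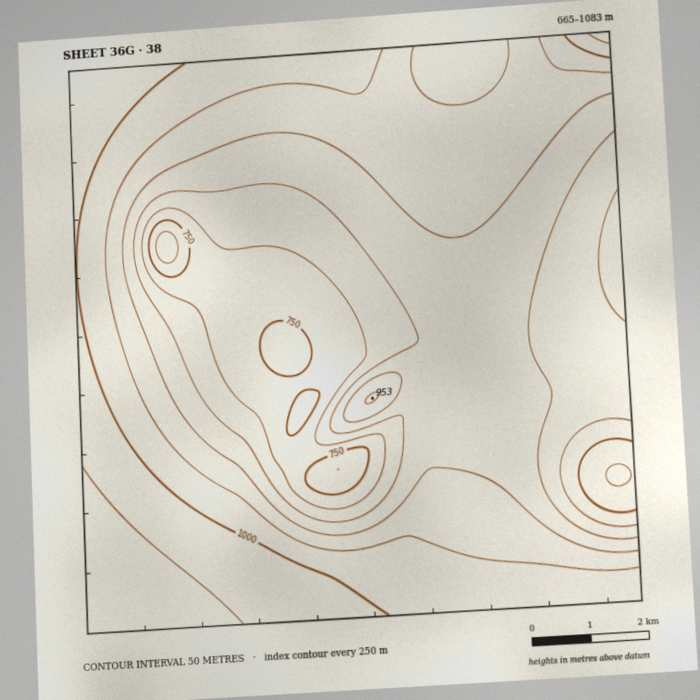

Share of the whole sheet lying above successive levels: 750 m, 97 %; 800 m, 86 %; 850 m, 71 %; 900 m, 48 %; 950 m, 27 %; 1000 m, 13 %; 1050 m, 4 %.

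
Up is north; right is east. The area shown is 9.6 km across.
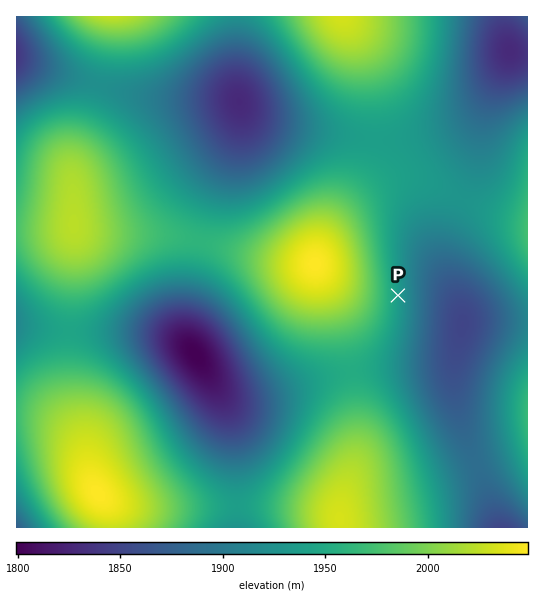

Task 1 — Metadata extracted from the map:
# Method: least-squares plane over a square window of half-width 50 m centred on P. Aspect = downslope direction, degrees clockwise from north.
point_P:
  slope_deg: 6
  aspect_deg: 88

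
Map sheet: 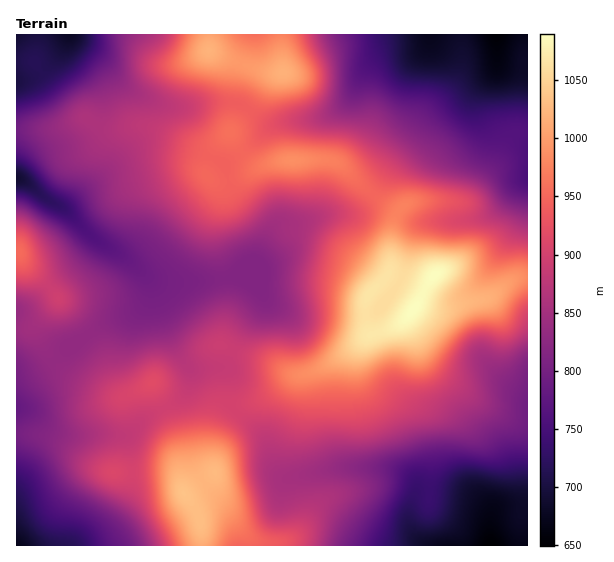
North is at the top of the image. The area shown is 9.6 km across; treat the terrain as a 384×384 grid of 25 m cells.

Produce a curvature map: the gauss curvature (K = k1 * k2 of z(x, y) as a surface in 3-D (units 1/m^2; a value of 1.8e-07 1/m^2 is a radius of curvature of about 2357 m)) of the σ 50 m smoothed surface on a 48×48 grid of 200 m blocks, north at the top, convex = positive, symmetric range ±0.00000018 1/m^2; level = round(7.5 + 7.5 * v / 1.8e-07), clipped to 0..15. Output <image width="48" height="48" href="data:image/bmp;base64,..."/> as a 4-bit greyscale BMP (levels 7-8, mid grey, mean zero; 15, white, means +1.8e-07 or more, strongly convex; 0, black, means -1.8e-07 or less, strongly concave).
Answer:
<image width="48" height="48" href="data:image/bmp;base64,Qk32BAAAAAAAAHYAAAAoAAAAMAAAADAAAAABAAQAAAAAAIAEAAATCwAAEwsAABAAAAAAAAAAAAAAABEREQAiIiIAMzMzAERERABVVVUAZmZmAHd3dwCIiIgAmZmZAKqqqgC7u7sAzMzMAN3d3QDu7u4A////AIhmiZiHiIh4vaZndI25h3d4d4h4h4eIiHd3iYd4mYh3nJZ1E2d4d3d4d4Z3Z4d3iHeId4iJmHd1eXZ1TNhmZnd3eJepd3d3iHeHd4iIZFenZ3eHfLh2ZniHeIe6d4iId4h3Z3d2RFjch3iIeIh3eIiIh2aIiIiIdoh3ZnmoVnjLh3h3iId3iIiJqGh2eZiHd4iHeJvaZViYd5t5uYd3d3d3dop1eal3d4iHeJq5ZEm4d76YqYd3d4dmZ5l2aIh3d4dmZ3iIdlrZeL2VeHd3eIdmeId3d3iHeIdmd3d3iGeoeJtzZ3d3eHeIiIiIh4iHeJh3h3d2iGVnd3czeId3d3iIiHd3d3h3eId3d3h3eHVndmVFeId3d3iIh3eId3d3eHiHeIeIeHZohmd2d4d3d4iIh3eIh3h3d3iHeIeZh3Zoh3d3dnd3eHd3d3d3h4h3d4d3d3iZd5hmeId3ZmiHiIdmiHdnd4h4d4h3d3d4Z8x3iHeId4yneIdXqmVVZneId3d3d3d3eMx3h3iIeKtzRndnzHh1Vnh3d3d3eHd3d4hVd3d2aJdSJGiXmnqnaLp1WHd3iHd3d3dliYhkSIipVWm5Vmmoev+EWZh4h3d3iHeHiZl1V3jMl2m4R4eHaP+Whpdmdnd3iHiIiImHiXi8qWaHWKh4dHpmhHZXhmd4iIiId4iImpiqmXRYh5qHdBKJenl9+Gd3d4iHd3h3iYiYd3qIiIqHdlbMjWZK6Gd3d3eHd3Z3iHd3dm3Yh4dWmGeZVpUDh3eId3d3iHd3d3d3hlm4d4dnhkZ4ZthFeHeHd3d3iHd3iId3h2Z2eGe+6lRnrflnd3d3d3d3d3d4iIh4iHZ3mjSv7qVWjftndniId3d3d2aJmIeIiHZ47TOJibdod/tXh5mHd3h3d2eIh4d2eYd3uXZnqHVXdvtHZWd3d4iHiHd3Znh3Z4iYMIt4yUVnd/pWQkeIeIiIiImYd4iIh2eoMEqZqERnd9e6ynmYh3d3iJqpibl4mYeGZ3iHeIYldyB2uGiYh3d3iIiHeKh3iIdkWN2WWf94mAAFdVZ4h3d3iId2Z4h3iHdlVYqHeahauPx8t3Z3d3d4mYd3ZWiHd3dndlaIh2Q2iNd7qId3h3d4mHh3houoV5h3d3iYd4dmdzRoiIh4d3d4d3h2Z6yoadp3eHiHd4h3d2Z3eHh3d3d4h3h2ZnmHeah3d3d4h3d3d2iId3d3h3d4h3mYd1V4iHZneIh4h3d3iGiHeId4iHd3h3mXeGZnmHdneHd3eHeIind1e6d4iHiIqXd2VWdlVoh4h3eHeIeIiYiHi6d4h3d4qVR4VFdjImmJh3iIeId3iIiZeHZ3dndniWWJd4mqU2l3eHiHd3eIdnd3d2Z3RGd3h3d3ec3/xXmGaIh3Z3iZdYdmeXd2WJiIiXZmV73/tXqGaJmHd3iZdomHeIdneYZnraZWZ5qZdFiHeJmId3iIiIiHeZZnd3dmvsdnd4hnhld3d4iIh4h3iXeIi7h3d4qnnMh4d4dniHd3iHd3iIh3iA=="/>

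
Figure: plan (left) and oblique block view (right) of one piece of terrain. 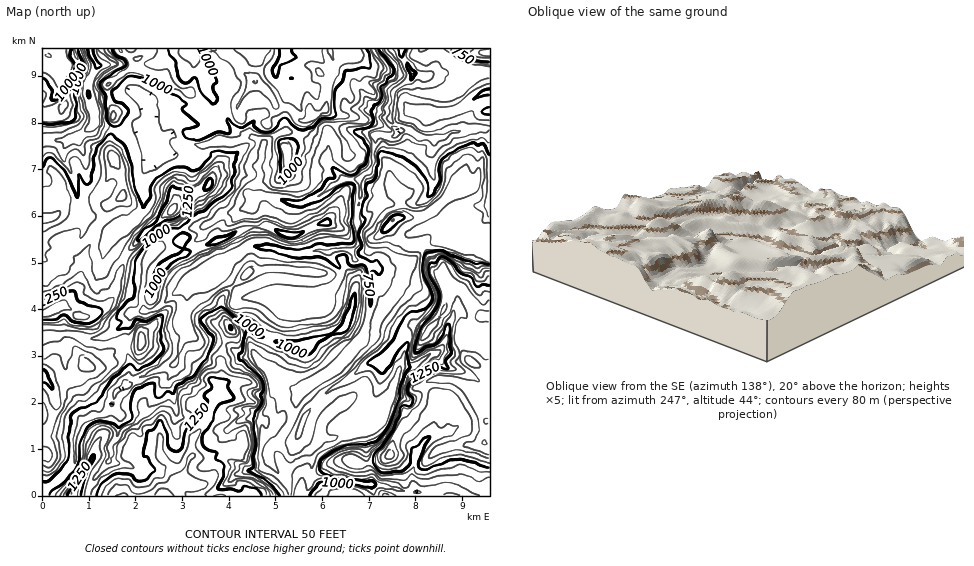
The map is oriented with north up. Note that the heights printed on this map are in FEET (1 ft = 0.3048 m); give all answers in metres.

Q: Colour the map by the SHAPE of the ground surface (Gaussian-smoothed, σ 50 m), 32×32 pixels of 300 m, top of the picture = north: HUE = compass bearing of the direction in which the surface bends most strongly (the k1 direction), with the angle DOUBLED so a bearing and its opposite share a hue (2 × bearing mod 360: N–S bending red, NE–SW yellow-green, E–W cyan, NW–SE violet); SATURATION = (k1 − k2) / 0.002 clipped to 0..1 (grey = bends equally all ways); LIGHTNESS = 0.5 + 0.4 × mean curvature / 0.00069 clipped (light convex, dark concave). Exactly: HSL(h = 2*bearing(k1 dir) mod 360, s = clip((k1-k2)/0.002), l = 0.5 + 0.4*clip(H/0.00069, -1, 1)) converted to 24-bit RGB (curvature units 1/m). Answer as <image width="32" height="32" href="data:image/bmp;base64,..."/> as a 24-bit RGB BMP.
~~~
<image width="32" height="32" href="data:image/bmp;base64,Qk02DAAAAAAAADYAAAAoAAAAIAAAACAAAAABABgAAAAAAAAMAAATCwAAEwsAAAAAAAAAAAAAJoFmHobY/9LMETNPl52xssStZGmxWlWkxKS3qmWFs0+ZxcZPIZQtTDu5nq/OyubnuWXVPBpsqcx8S4i0g8jQ1URkv2kdRAsivK0BXjgTbWwngIA5VXg9emxHg3NZZ4FambdGBS4b/1pB7b0JN4NhsZWFlkZUVWlEc2U8s51+i6poe2KD1aq1F3xLS4UIbFkjai8+VD+TvrSQgw90ezwOjlgbtMFFRSBzw9CUXrBrSjaSpa1wa4Z+aYOAfnhtimxZxNnbY5G5BCEv/tvNH3R3nkIulp1VcFySf72GRG6N0JyXU5mep4hZxymCxPGaGDpIck+CV5pac5haJESa49jz4dnyxtfrYxH/8Nvloc7RFkKF79Ddb2WWYWZWc2VXno1xv76YkWyNChI87+i7kiNpP3LDs4OmcmORtsuLMjZizb54UnBlZ3qbjnqs9ebWFSBoUH5oq1mRdJtjN3NTH2cgcr08xFJjFU6F/M3dy4B2RTFsNKB21KzgsZPfn6PcoqnMup10hHZiGEJYicGn8NvqBDuA1ZbLlX631dKtKCNpysOeumFsW3xGK4V59PHXNRJVm5l0M3J9xqCUYG18f4hmVnc+Y203JEgnCk1Z/s3NkX6URXJlXX08WnVIbExWvKV5woBleJBPOFRaImwVkZIfRhwqbXIrOpdP6c+/KiJijYdEyJOKkXWvU8ihv9YOHCNmcHinO2ao0IeCYnKBbYF8iH6OlXmUaYBnBiYt/eHOv4+wcW6RdI6UaWeEWl1qobeKuWlJyZGuW02AcJ9zRJJqXFKZfpesTaVckKtGdyCTr8qpoIxisGxhqG89czzkg/PyPWN7i25dQYCG1JaxXXxnbHxtcnl8nXl5H0lXT/8s2xEipX99dXyGcl13dpiAep98XtJ6nVeXnmuhlpuAfY5cIFxIZa6kz5+tO4ByM1euu4WusVCDva6Mp3Omvmw0pfZBJi5xg21yTXNgS5Nt3pvVqFlhUm9WlGNjSp1VAAhG+OjTr49icGBNXIN3hLGXg3J9ksSnaFCAp3aFpXmBq4aUR3FqTIgdI2cPwTtXP3VtQW0y36jOn5HIf6bEy+Hq3mHbZylrgmJgintSOm81L2o6zmvW3obGR3JsxcqCACgzpuqY8MPyzc/0pVLokSovkZtdqWd1XleEm4axp7zIp3y0wJDHvyG6nKp4NXwzIk9NXKx1LYsy2LV/WaZKd5ctOw4id1NRiGJnrY6OfK9/R3ljKl1Fdk/D17Po3bm6CBYrn6YADEkEmhNA0jB+yencYn+2hoNsfVyHgMGOi2N1mWqgrGefsU/isde5jKG9LViTb6N5NEJd2rd3lzwhOZ4XajVMeaqwja/CmKO4wZGkg3FRPm06HlU8YIBHzoGVYhm5/7ThltoEADMavc5NnLVWgGNpZmk5bXY1TjIRY3AYJWclUJ9nSDvg6Ly4SYtHW0iAYjlpYi4ym6BD6PbVJAW9qeDiiLjOeIW2k4O4t5rR47Tv5Z/DFFxOUHptW4BVzI+cAD1i/s3UEEaKm99hgGlogYBlcsfEMEOZv8rk19LqPa1kKYBHEoxK40ng+tHlK0FSRCqCxtnorcLmz/zfnCvHfpyPalJKYFo+WWk7Wmw6NmVB863Ad6jTJE52W42PnYWSKJWf+He2/azHE6iKmViWqo64w4HZmpHWbK6YgHyk6qzYOYy3N5s2Y2sKL6MAylbSQYOMRolR5eVbKRsKfnlDiVRMe2Fqfnx6foB6eH51VG9sTKYz9eTNECVWYYVvZIlvlpJrDCMn/9nMKTV3c79uWaGtSneGsHeKvIGFRnB1lGWH7aibQ2yhkjfZX69fOmZDWn9sVnltgc5j5UWtXnBLc3pjfHxzf312gH91foBtXn1xMFJ2+vDRCxBTc5GFZH1rh4RlKAso3P+KY0+gld6lVUihVW9VXXtbuZ56W0+DU09w8t3FNkxrOEKwyoV1PltNYHphYXtqYHhYmUKH4afAWomNcHljhHxkmmJ9dI24eL+4JFyC9/DUGBB6hWCFfX5zYkF7vgDh0/nScdG9p4/JaSiwfmdqcnpjm6Npl4BvS1lx4MOdO1SBOWJu4J+/z3vLS4A9PGM0THVMV4iDl8eChW/ClZfOjZ/Li5XDjZG5q1eoTtNmk1ARYBUehI1bdYJfFyVHzP/x19j0fqXbZ0OSJseza2qDdphzZoeaqop5UWd3mVyX/5WSCysaSG5Ht1JLtoPg243weq4qIlQZN24peHA8XEgkMCIGMj4KUFoeYVoikpQaMguIzYdqSXBHZ61nRYzAAMourcQAOwoFVjkicFc2WotqkISeXXmPtYh7WnV5S4V56HX8/8zpCSoWPLtNd3rFPWCH27zu8c/8XDm7b043SR7YzOH/5s/8OXCHbHtDnd2sABx98drvyoDMUaRtWn5fl3Ruf2phgHpze4KDgpCOjHW4SYpRXIJti35mpG1oXG9REUAl9222/8zwO7UaF0QSNlwoVqI0Kn1JwoLpqpn1kevwXEkyhUug58X32db1j9uEBQkuUpI+88Liy6LgVXqzYIRXc4VvgYWGgomBZaV9k2eNvYmMRFB9jGyRwYqmmmp8Zb2TFDk/yHCi+NPidUrFV55UNFg4UIQ6SGxCbYVLkYxafYxWN28wUHddxX9716idAgtCy8aFJ3kl1bctHY6c2nzsum2abH5mfJRjQIleg2+LucKTODV5l26qTopg27KwVZy8NilaTYh55ea6unTc6aTVV6Omb6l4N2FhfWE/c0YkfG4zj6xWFGAXIndM89jZBA1GyrJ+lIWDhZZ7soKDCjsu5XWasYSjmHyNNJiwlGthkNGPdTGmRkl1vHNvjcFUZTiFQ2+CQ7Gw3NS5OT6I6KTZ6LLcf2+vTUmhN2Gl1aDajsmigLGvqou1KZ99R1kAHzsASajUwJuKgZSKiaGOX0OYJ3J0xa2TiXufPB7MqNmlZiOIm8ttXTtxt4dxtt2tVT6EYnR5SXZOeI43dEc5IVYu7ravtmqLT218OjZ4SE6E8OHKXo2MX4V/lDiHnYPJ17DSACoz4ueyhpedmZmCUzp1YKDJpouSe3WpqR3mwMh8JyZ3ymGiVU6hutvR18emZkR0c3SBd3J9g3JncaJpR6Oea7VnzoDCy33NMFVuakZ87fLSjWqaXmd6R1d/n6qSscipAB960+nIpHOem217UGSLRpiQooWmv56odya3g4Qyb24tGl0eRp6UzapiiU48h2h9fnJ+coFuilx6zF1u0pcuQVIWa54kj5AsexclBnMk0rNmrz5BcpdWQ0ptiMSGkqdQPBcJdIsTYoAnqkwuflIXKVgeUotAlY9XpUOasV+YiK1xab1/Djc+2hYThc5LXnJsdHWAk3WIZJiVhYNVp5ZflX29pzt+SpvCi6vYz5raPBxP5I6K1LxCIDgXoYMh4i8djervGqLpqxVadaAzscXHdneeUXJAb3o2bGgudHLO5MbbktS5EwYvVeZO7M3fXlendHCDcYWOlm6TbJ6UeqKMnWmcg1rCpWx7S3p1wY13Wa/STkOm6KPtyt71RF/KcdEwrlYjCis4z1XBkay/najClo3LuZTUUWa2jZ7HNq1j3Hhf39ErFwQvx/p7YGs4eF9nemxqdGBTg21Gjs2bWHaZi2CJXZecxXySXFmBl9utbFB3UqN/ekh12b5/T0KNxH649eGdE1SsNuPpf3KkgXdicGhSSWlLyYK8tW7EuXl8LEBj/93MABYz9tXo1Fm4Tko2jVRDfM3OgNC9r1pfak2AmItocllZl6hYqdvFhUJze19jXHpkjFJa0sKEUId5iEdg86sohiE3AYcsPZUsiE5rmW5xeIJzR3hSiapfiWNLRFZo/u/NAC1jFzEI2QUA7H3BUs22jqRkm2RxVHyLjE90ipd1X3OJdLyNrFdQP1tzn3u+XmOtm8/KvVdwiVN7botqs9rIx9PuWk/RXRBDYaBLaZNigWdcYUUhPzwLeKGOWDB84f/MJAAzs0Xcv/jkXL7XvYGcXqKUc5ppU0Bntm2DeHGsf7+RgmOBc2iJxKePMUFzhbBTeTZ4wsqRdWKyqcyiWNxRYF8oJwYt1JuvgJetb1ajnTjkwrLv1tb1"/>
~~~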